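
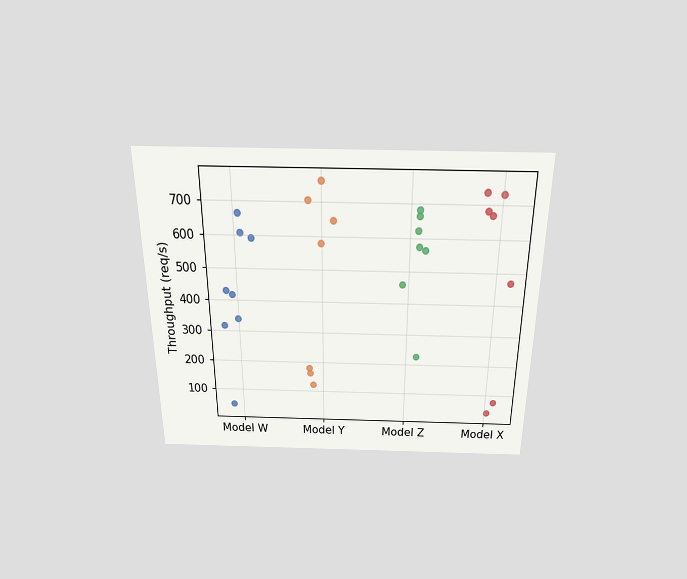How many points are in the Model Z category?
The chart is viewed slightly from above. Counting the markers in the Model Z column gives 7.

7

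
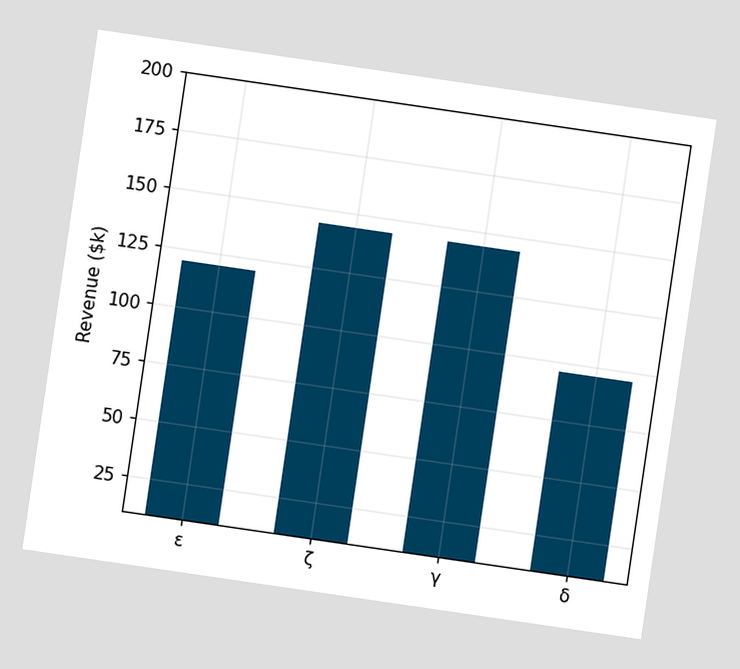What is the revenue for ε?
The chart is tilted about 8° clockwise. Reading along the chart's y-axis, the ε bar reaches $120k.

$120k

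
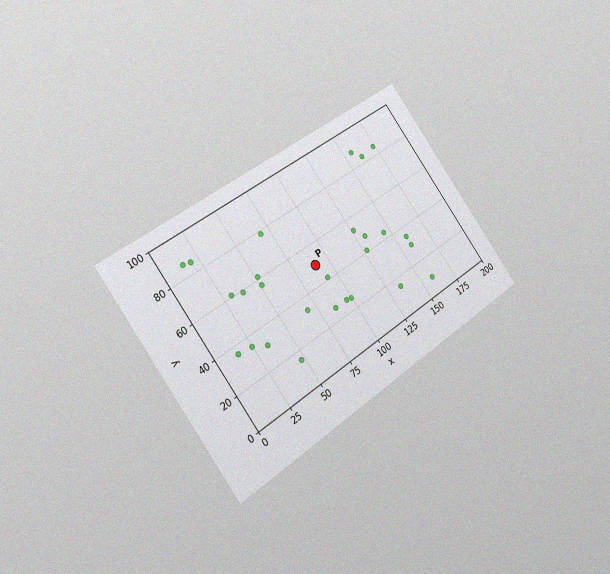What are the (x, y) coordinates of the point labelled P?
(90, 50)

The chart is tilted about 36° counter-clockwise and viewed slightly from the left, with some photo noise. Following the gridlines from P to each axis, P sits at (90, 50).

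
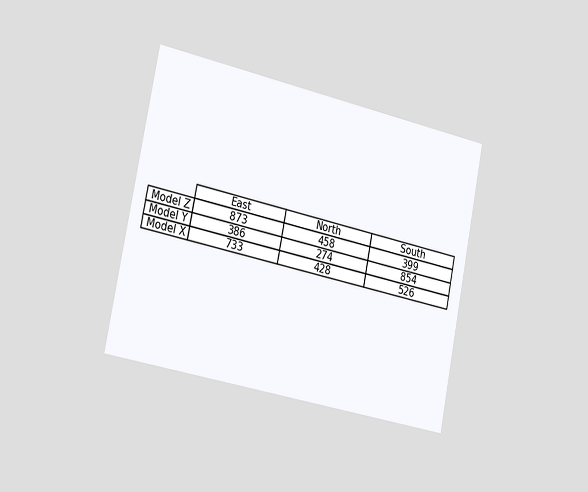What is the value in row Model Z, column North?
The chart is tilted about 11° clockwise and viewed slightly from the left. The (Model Z, North) cell reads 458.

458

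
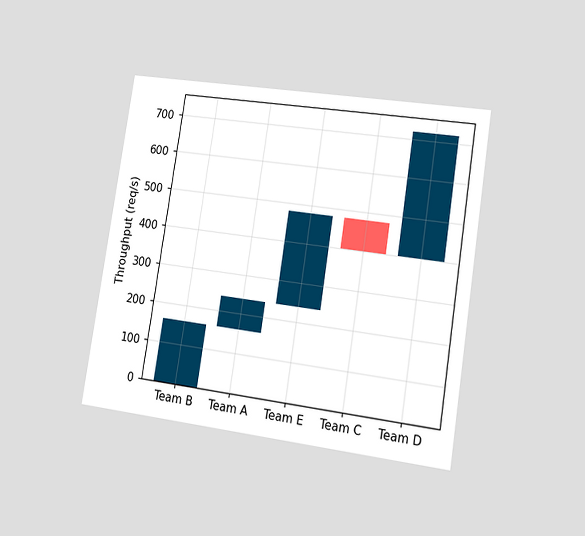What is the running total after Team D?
The chart is tilted about 9° clockwise and viewed at a slight angle. After Team D the running total reaches 720req/s.

720req/s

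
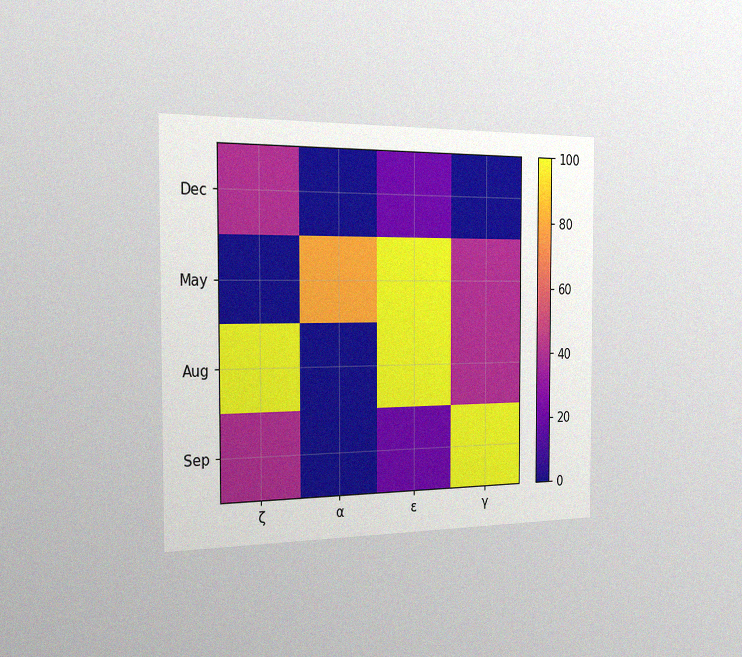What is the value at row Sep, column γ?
100

The chart is viewed slightly from the left, with some photo noise. Matching cell (Sep, γ) against the colorbar gives 100.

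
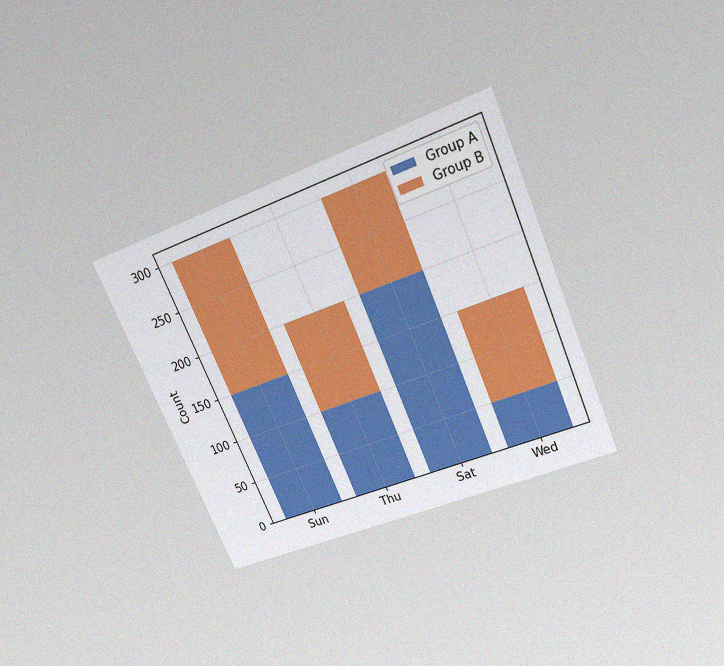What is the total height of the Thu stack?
200

The chart is tilted about 24° counter-clockwise and viewed slightly from above, with some photo noise. The Thu stack's top reaches 200 on the y-axis.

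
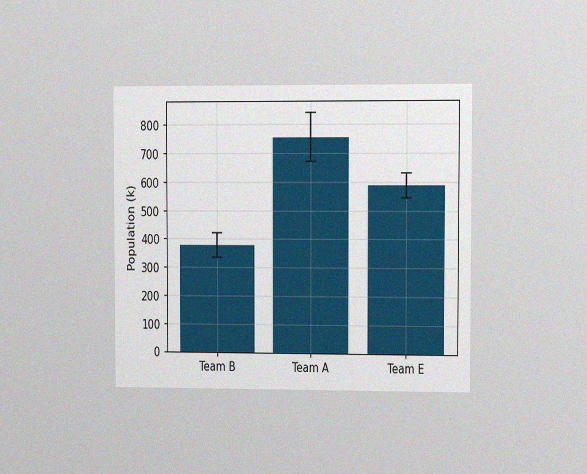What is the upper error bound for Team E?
The chart is viewed slightly from the right, with some photo noise. The Team E bar's upper whisker reaches 630k.

630k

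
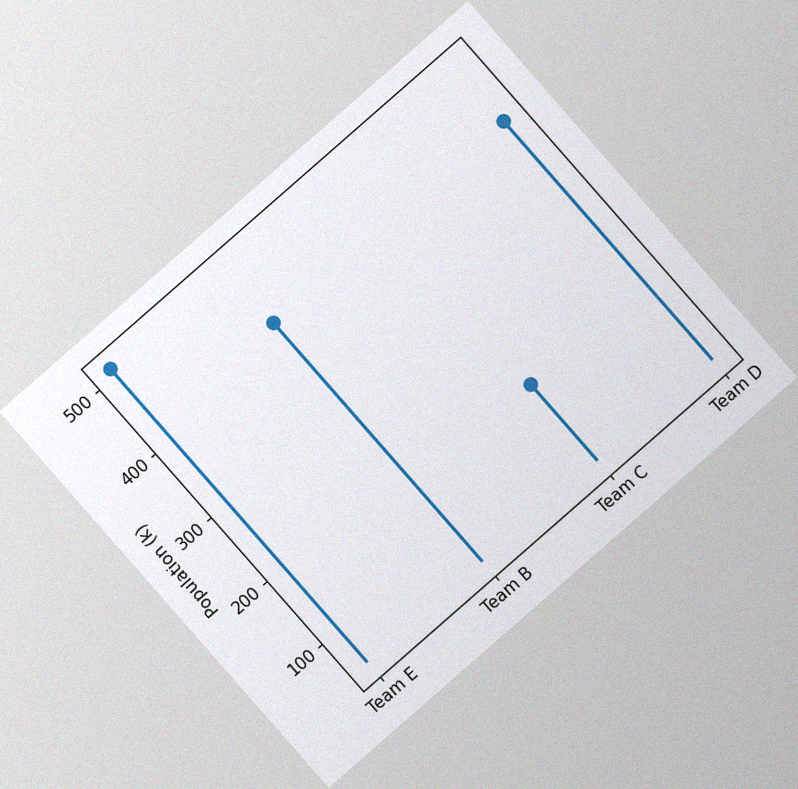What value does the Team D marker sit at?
425k

The chart is tilted about 41° counter-clockwise, with some photo noise. The Team D marker sits at 425k.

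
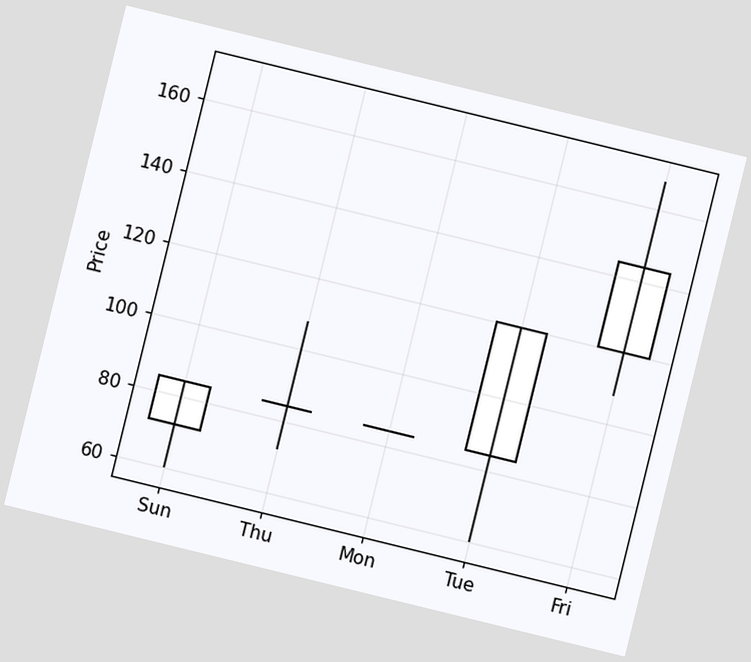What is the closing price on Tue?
The chart is tilted about 14° clockwise. The Tue candle closes at 120.

120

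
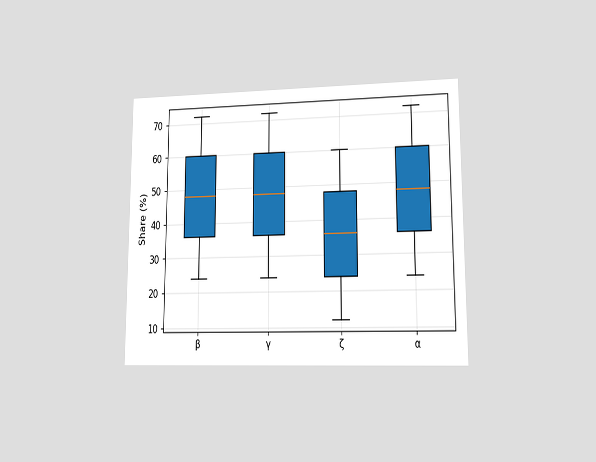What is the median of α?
The chart is viewed at a slight angle. The median line in the α box sits at 48%.

48%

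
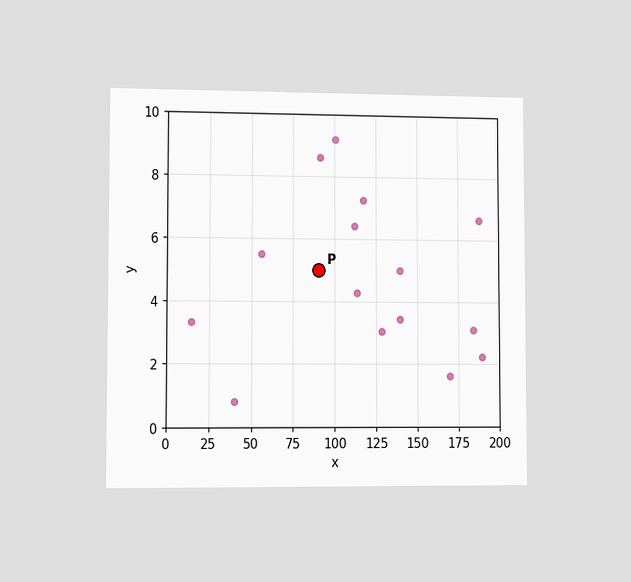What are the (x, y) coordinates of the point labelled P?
The chart is viewed slightly from the left. Following the gridlines from P to each axis, P sits at (90, 5).

(90, 5)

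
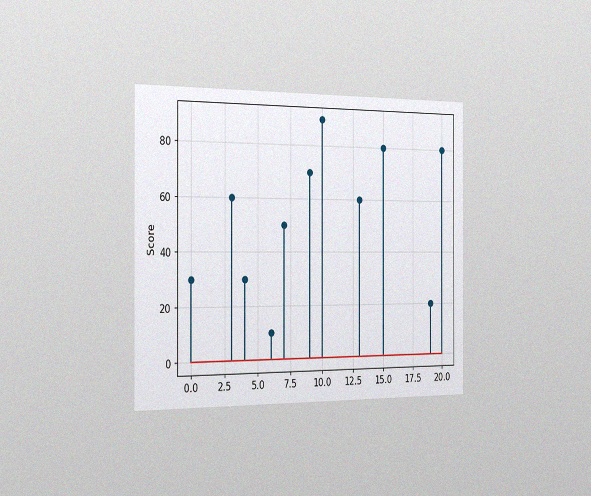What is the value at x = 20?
80

The chart is viewed slightly from the left, with some photo noise. The stem at x=20 reaches 80.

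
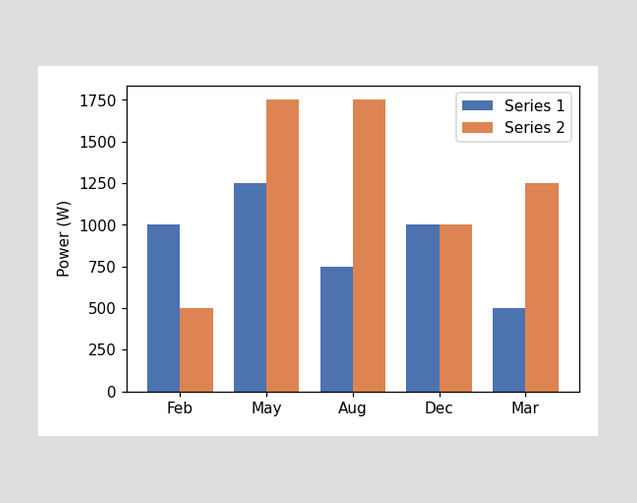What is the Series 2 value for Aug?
The Series 2 bar at Aug reaches 1750W on the y-axis.

1750W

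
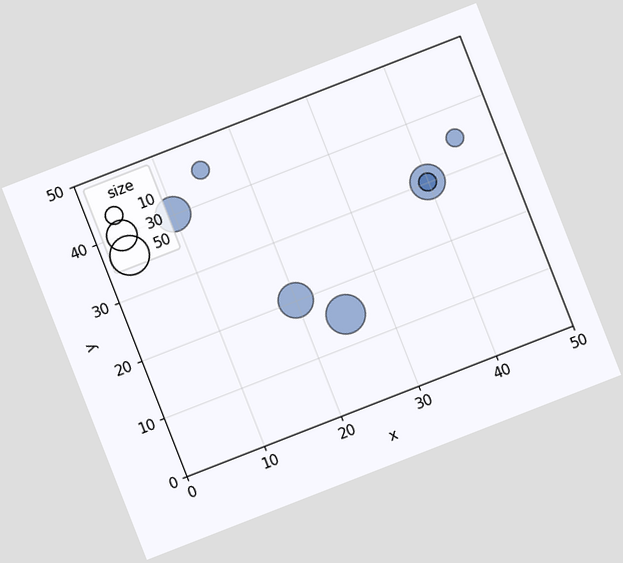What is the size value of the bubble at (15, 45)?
10

The chart is tilted about 21° counter-clockwise. Matching the bubble at (15, 45) against the size legend gives 10.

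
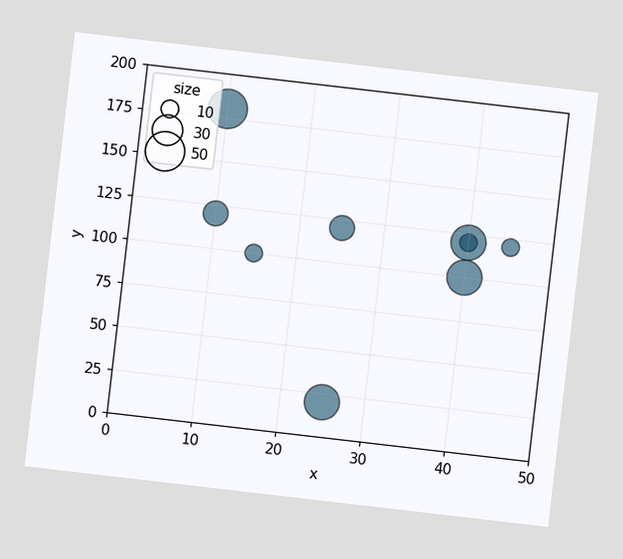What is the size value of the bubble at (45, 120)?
The chart is tilted about 7° clockwise. Matching the bubble at (45, 120) against the size legend gives 10.

10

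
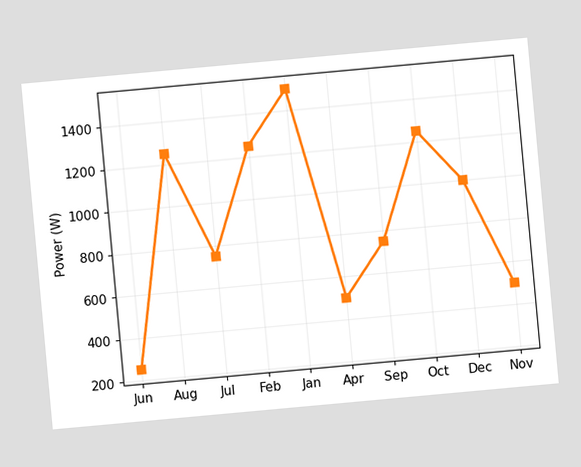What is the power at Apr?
500W

The chart is tilted about 5° counter-clockwise. At Apr, the line is at 500W.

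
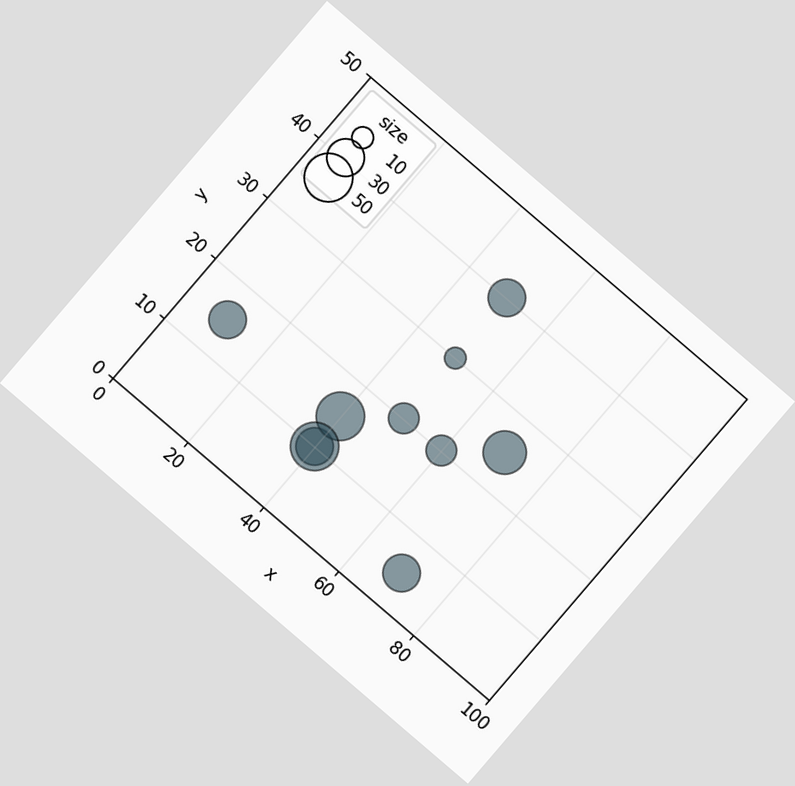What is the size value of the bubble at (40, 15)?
50

The chart is tilted about 41° clockwise. Matching the bubble at (40, 15) against the size legend gives 50.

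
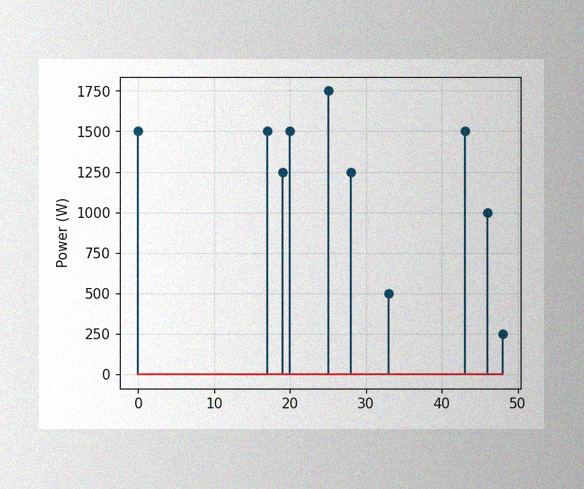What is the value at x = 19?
The image has some photo noise and uneven lighting. The stem at x=19 reaches 1250W.

1250W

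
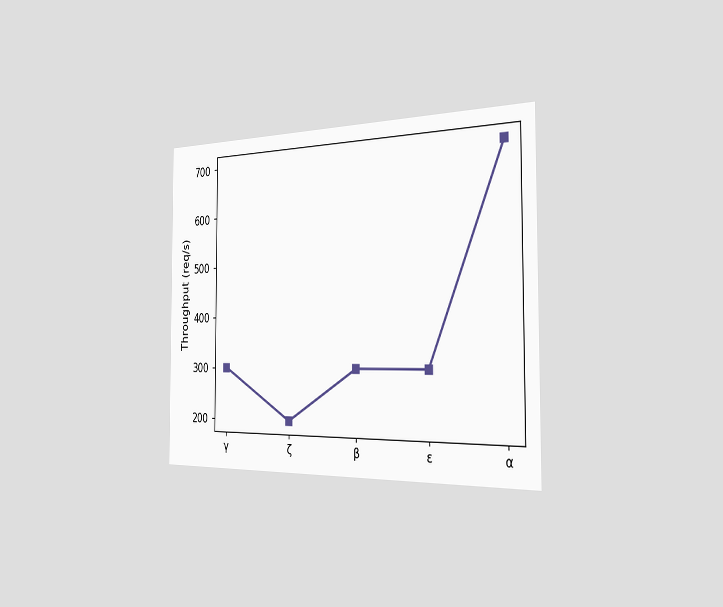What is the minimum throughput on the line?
200req/s

The chart is viewed slightly from the right. The lowest point is at ζ, and reading across to the y-axis gives 200req/s.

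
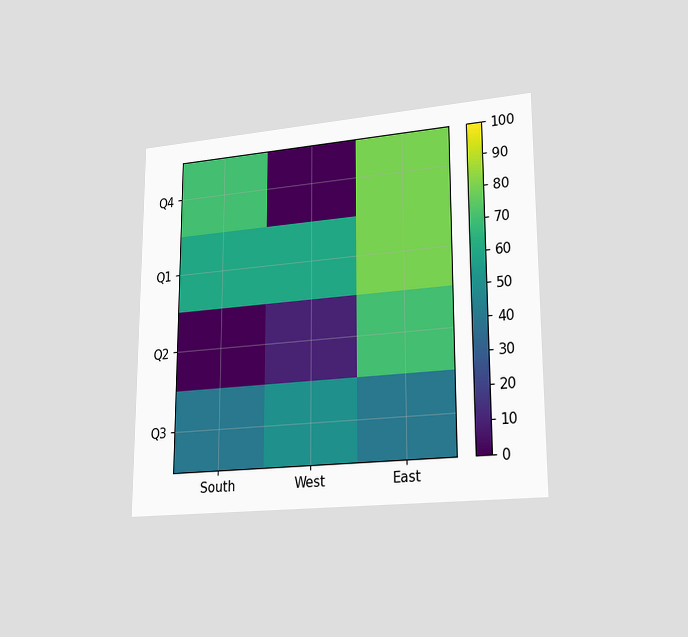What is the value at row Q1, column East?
The chart is viewed slightly from the right. Matching cell (Q1, East) against the colorbar gives 80.

80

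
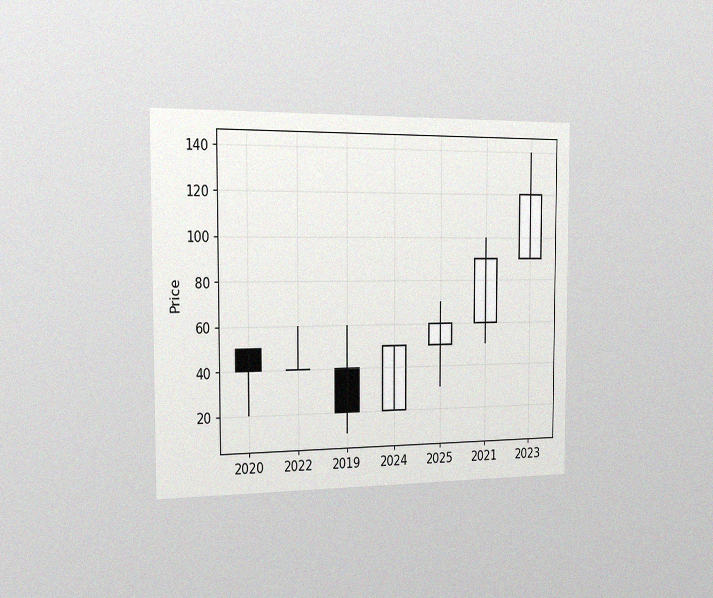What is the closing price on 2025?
60

The chart is viewed slightly from the left, with some photo noise. The 2025 candle closes at 60.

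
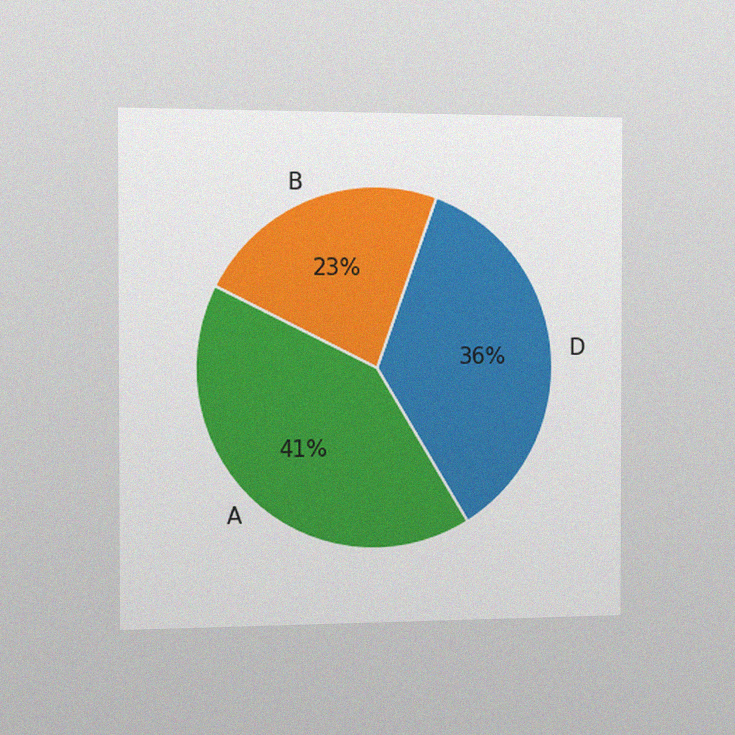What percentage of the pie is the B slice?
23%

The chart is viewed slightly from the left, with some photo noise. The B slice takes up 23% of the pie.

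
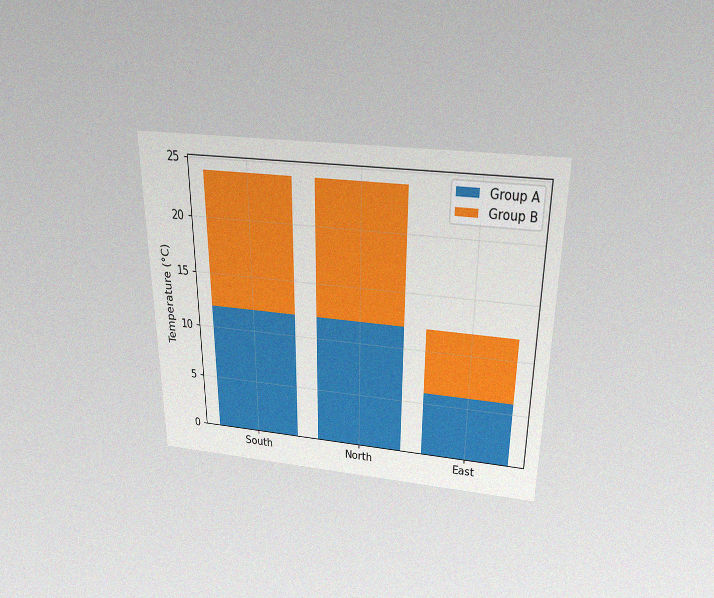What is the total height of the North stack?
The chart is viewed slightly from above, with some photo noise. The North stack's top reaches 24°C on the y-axis.

24°C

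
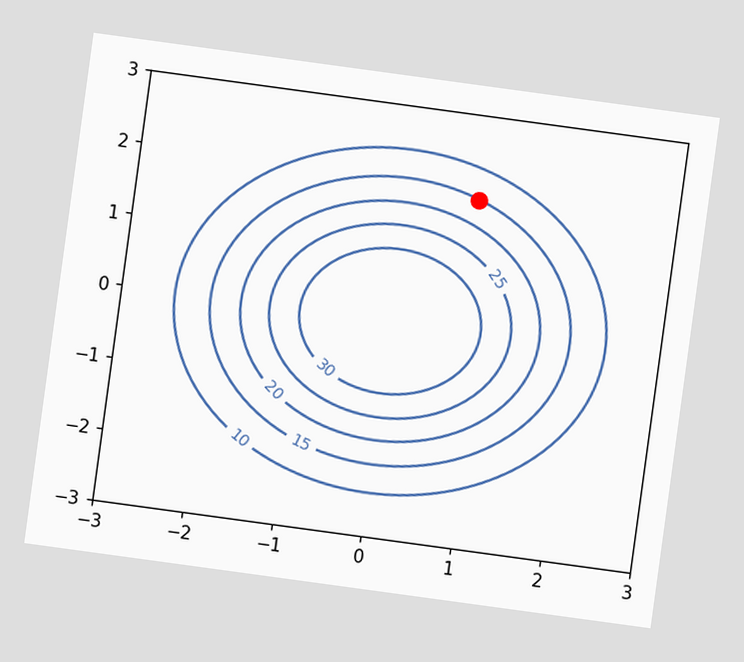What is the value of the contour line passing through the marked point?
15

The chart is tilted about 8° clockwise. The marked point sits on the contour labelled 15.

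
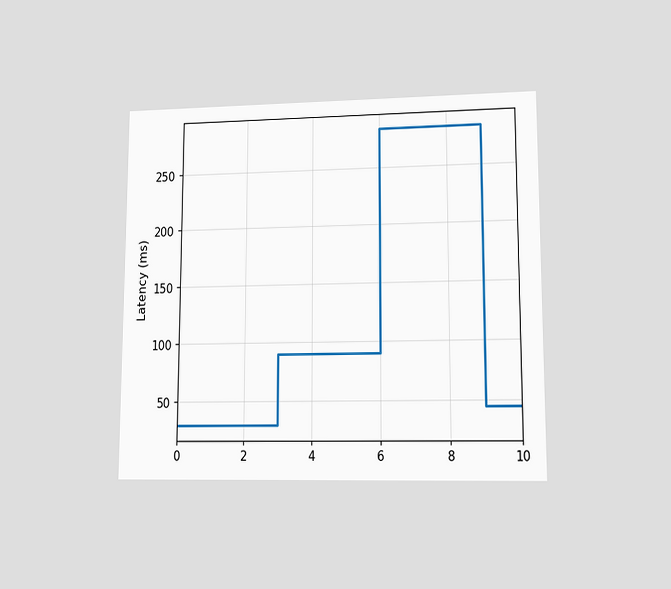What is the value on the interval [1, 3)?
The chart is viewed at a slight angle. On [1, 3) the step sits at 30ms.

30ms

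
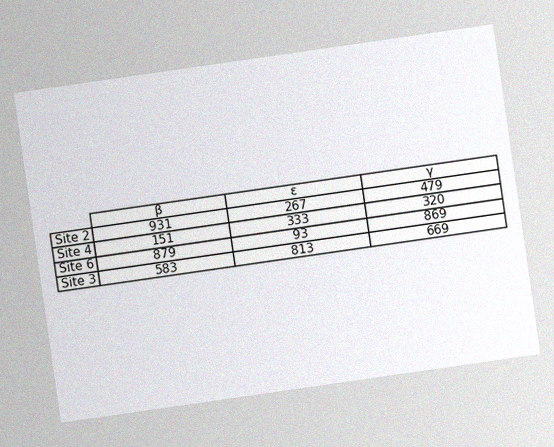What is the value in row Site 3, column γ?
The chart is tilted about 8° counter-clockwise, with some photo noise. The (Site 3, γ) cell reads 669.

669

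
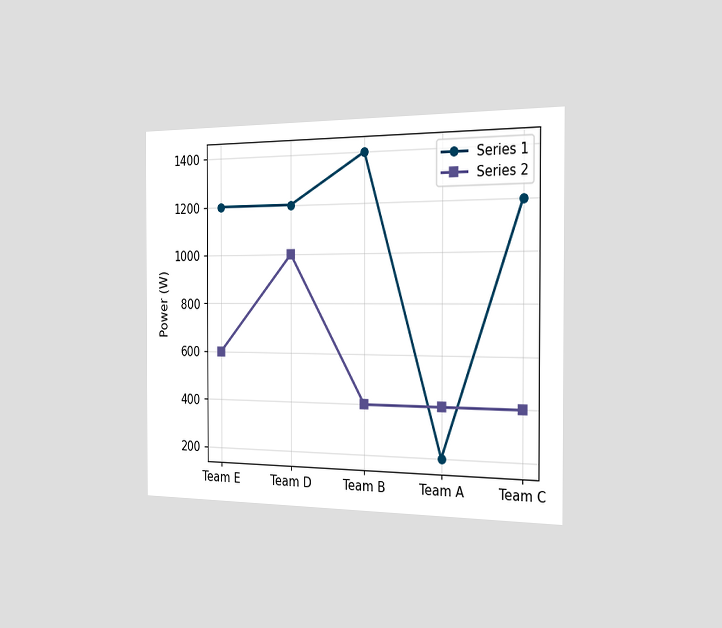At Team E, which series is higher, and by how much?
The chart is viewed slightly from the right. At Team E, Series 1 sits above the other line by 600W.

Series 1, by 600W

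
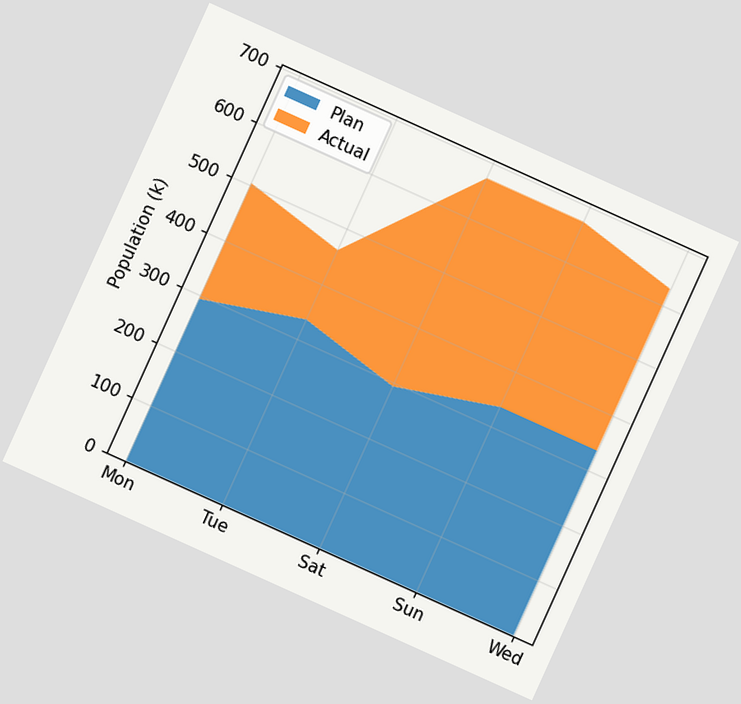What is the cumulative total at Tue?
The chart is tilted about 24° clockwise. The stacked total at Tue reaches 462k.

462k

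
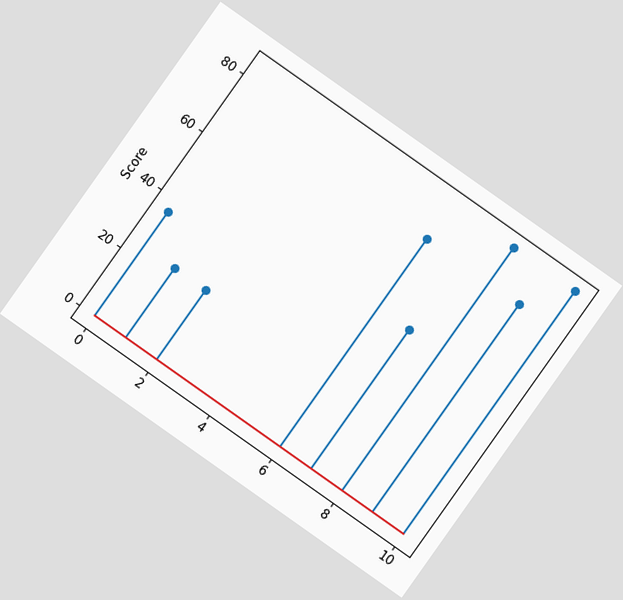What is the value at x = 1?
24

The chart is tilted about 35° clockwise. The stem at x=1 reaches 24.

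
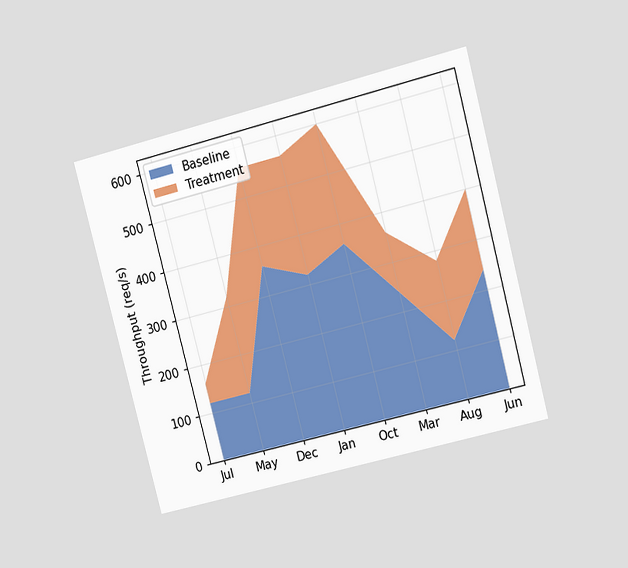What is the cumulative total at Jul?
The chart is tilted about 15° counter-clockwise and viewed at a slight angle. The stacked total at Jul reaches 160req/s.

160req/s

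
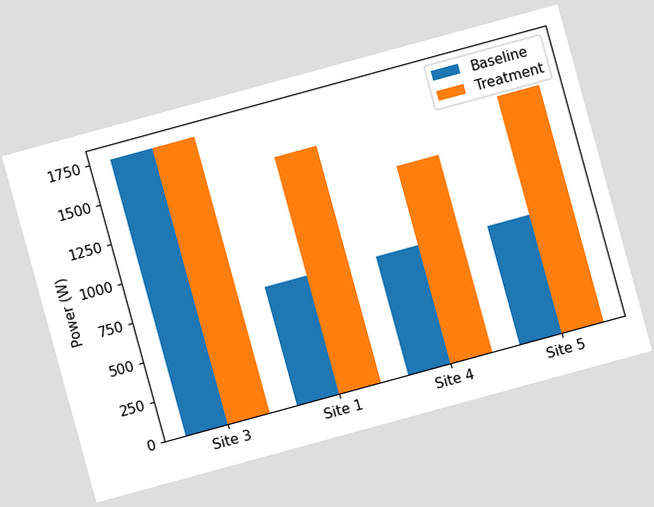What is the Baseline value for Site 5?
750W

The chart is tilted about 15° counter-clockwise. The Baseline bar at Site 5 reaches 750W on the y-axis.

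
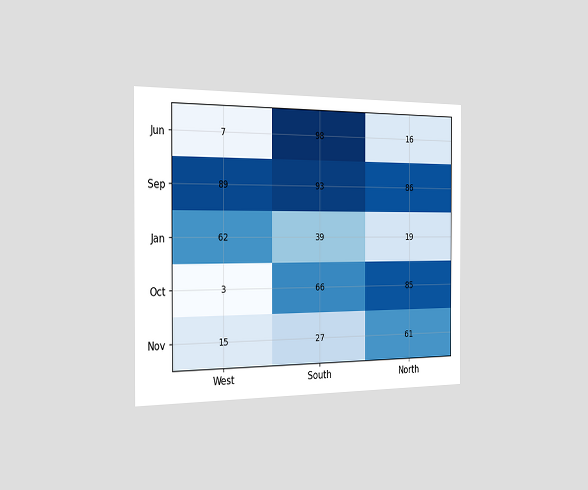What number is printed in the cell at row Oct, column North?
The chart is viewed slightly from the left. The (Oct, North) cell reads 85.

85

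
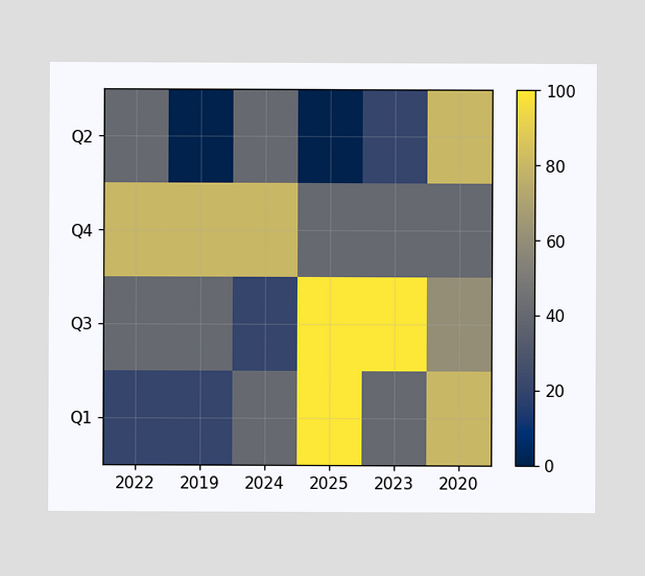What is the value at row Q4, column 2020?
40

Matching cell (Q4, 2020) against the colorbar gives 40.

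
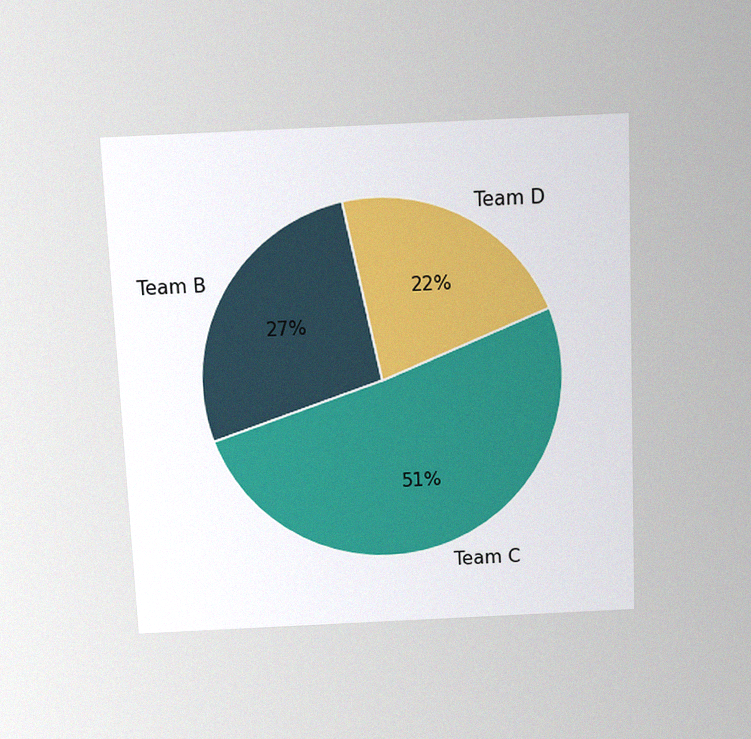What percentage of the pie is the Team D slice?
The chart is tilted about 3° counter-clockwise and viewed slightly from above, with some photo noise. The Team D slice takes up 22% of the pie.

22%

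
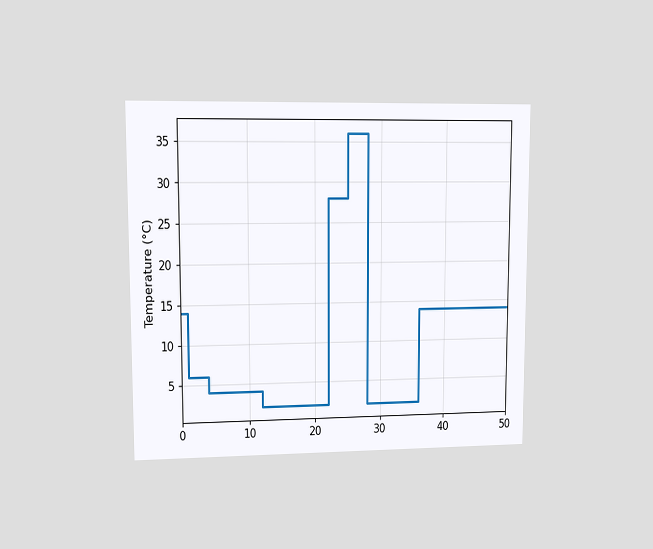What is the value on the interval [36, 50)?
14°C

The chart is viewed at a slight angle. On [36, 50) the step sits at 14°C.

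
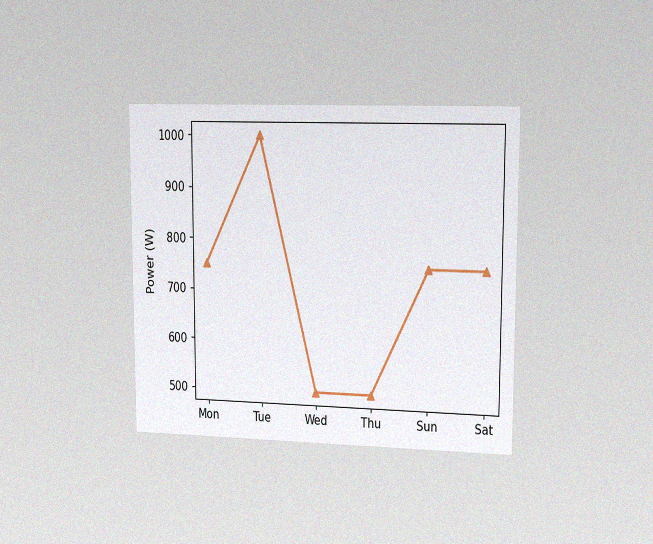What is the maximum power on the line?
The chart is viewed slightly from the right, with some photo noise. The highest point is at Tue, and reading across to the y-axis gives 1000W.

1000W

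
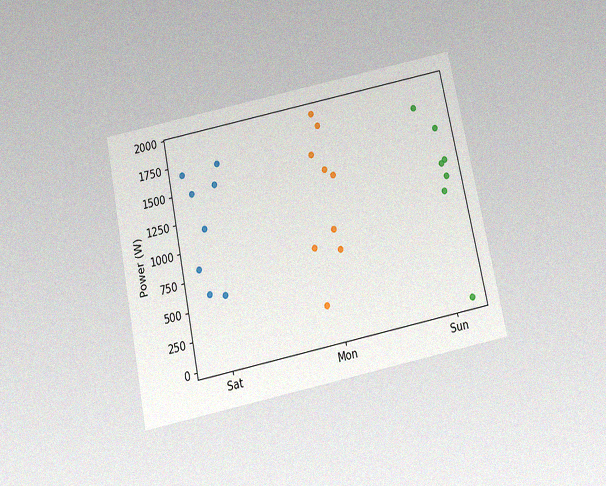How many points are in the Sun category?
7

The chart is tilted about 12° counter-clockwise and viewed slightly from below, with some photo noise. Counting the markers in the Sun column gives 7.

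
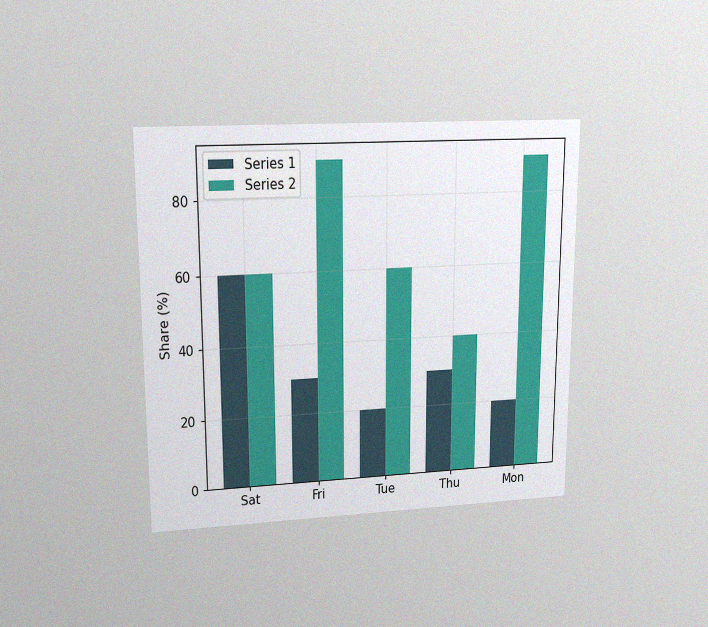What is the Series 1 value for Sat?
60%

The chart is viewed at a slight angle, with some photo noise. The Series 1 bar at Sat reaches 60% on the y-axis.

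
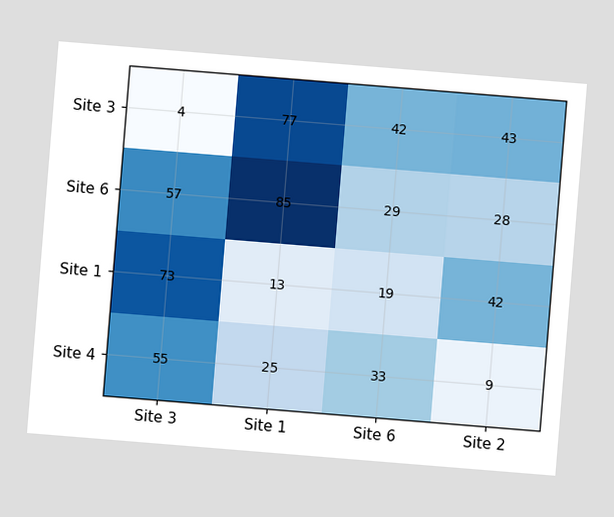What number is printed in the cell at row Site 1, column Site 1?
13

The chart is tilted about 5° clockwise. The (Site 1, Site 1) cell reads 13.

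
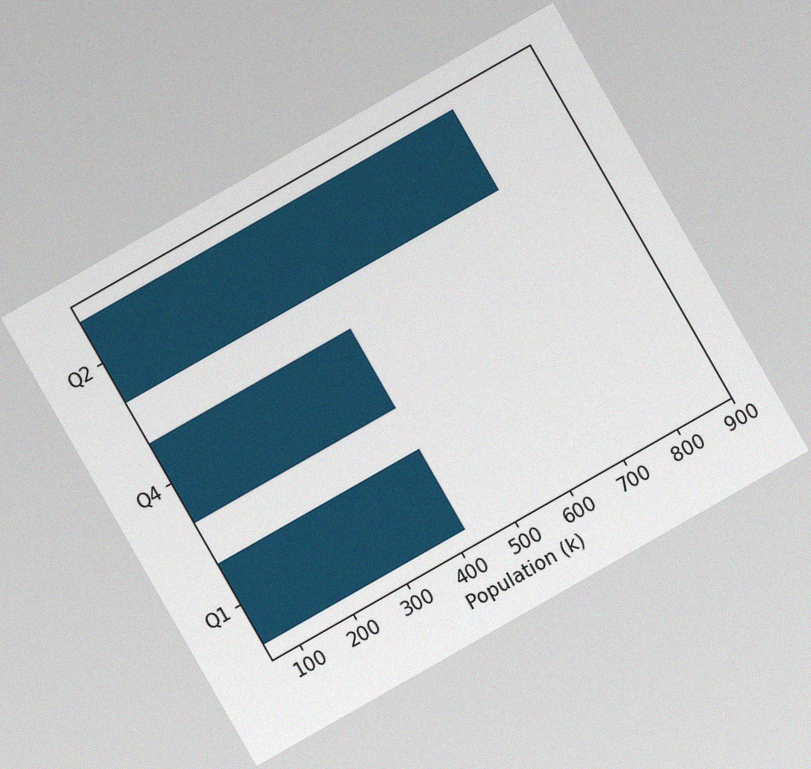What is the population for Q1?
The chart is tilted about 30° counter-clockwise, with some photo noise. Reading along the chart's x-axis, the Q1 bar reaches 424k.

424k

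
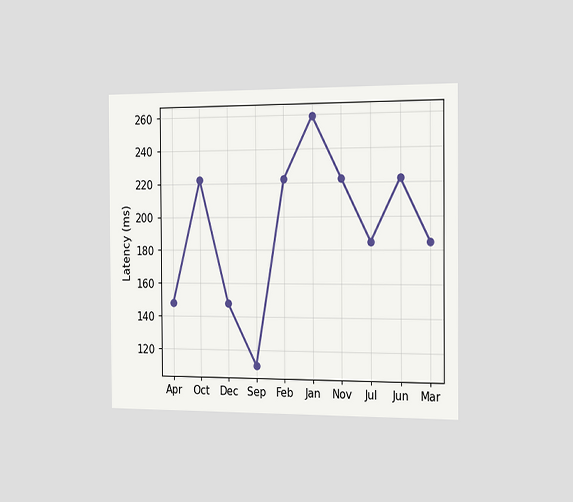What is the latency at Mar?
185ms

The chart is viewed slightly from the right. At Mar, the line is at 185ms.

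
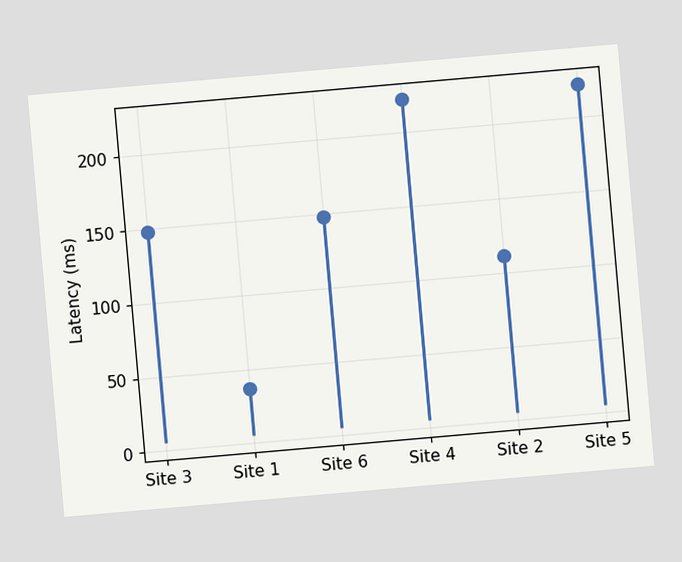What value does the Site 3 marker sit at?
148ms

The chart is tilted about 5° counter-clockwise. The Site 3 marker sits at 148ms.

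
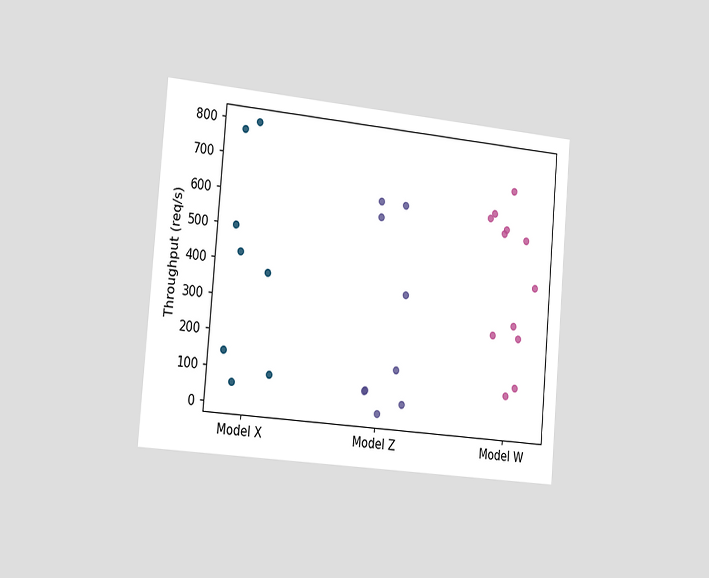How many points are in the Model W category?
12

The chart is tilted about 5° clockwise and viewed slightly from the left. Counting the markers in the Model W column gives 12.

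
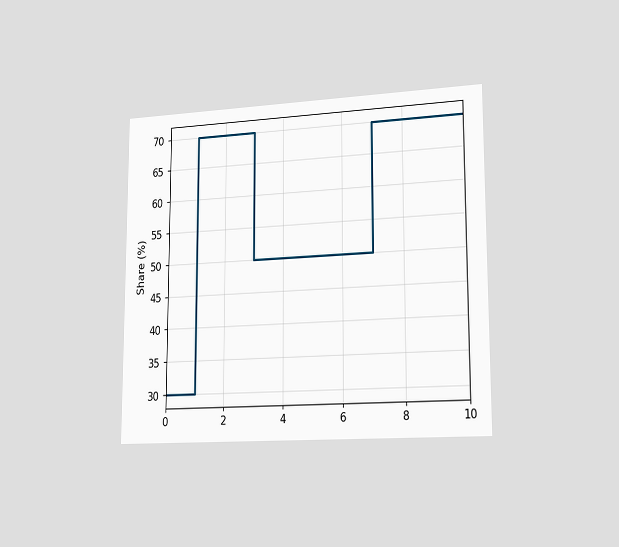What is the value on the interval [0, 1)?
30%

The chart is viewed slightly from the right. On [0, 1) the step sits at 30%.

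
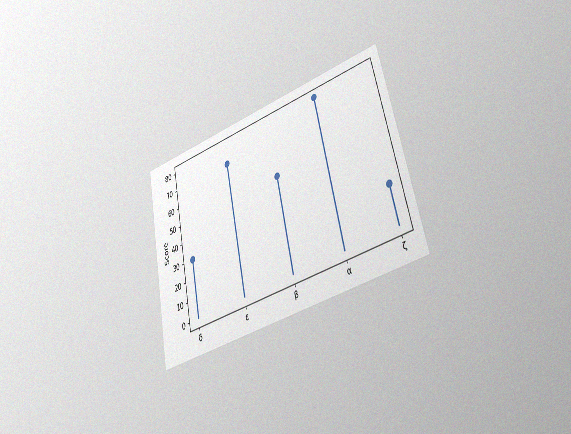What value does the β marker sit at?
The chart is tilted about 12° counter-clockwise and viewed slightly from the right, with some photo noise. The β marker sits at 50.

50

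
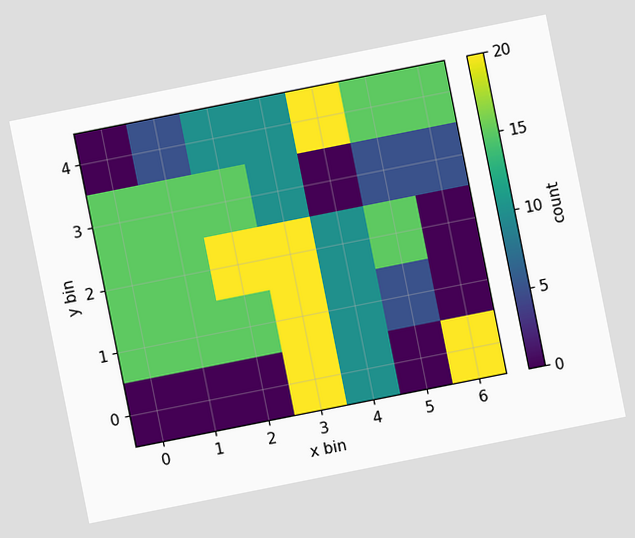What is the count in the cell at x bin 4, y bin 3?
0

The chart is tilted about 11° counter-clockwise. Matching the cell (4, 3) against the colorbar gives 0.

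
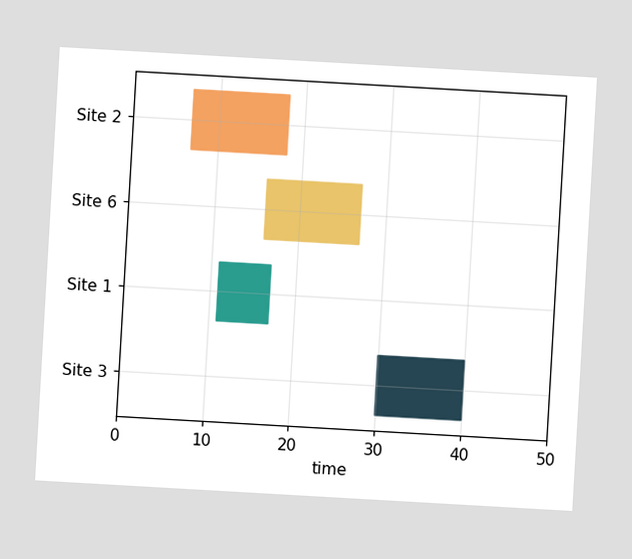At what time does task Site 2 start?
The chart is tilted about 3° clockwise. The Site 2 bar begins at t=7.

7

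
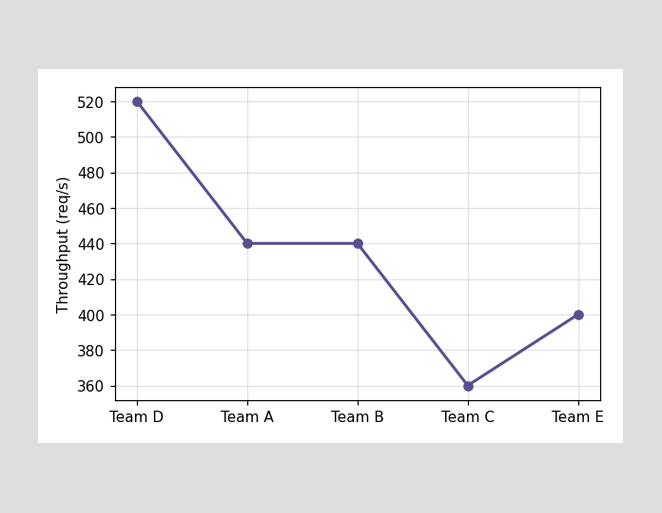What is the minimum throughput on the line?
The lowest point is at Team C, and reading across to the y-axis gives 360req/s.

360req/s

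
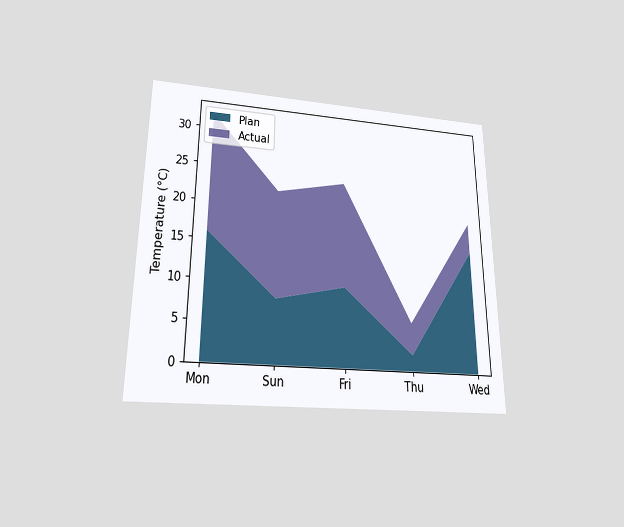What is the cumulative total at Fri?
24°C

The chart is viewed slightly from below. The stacked total at Fri reaches 24°C.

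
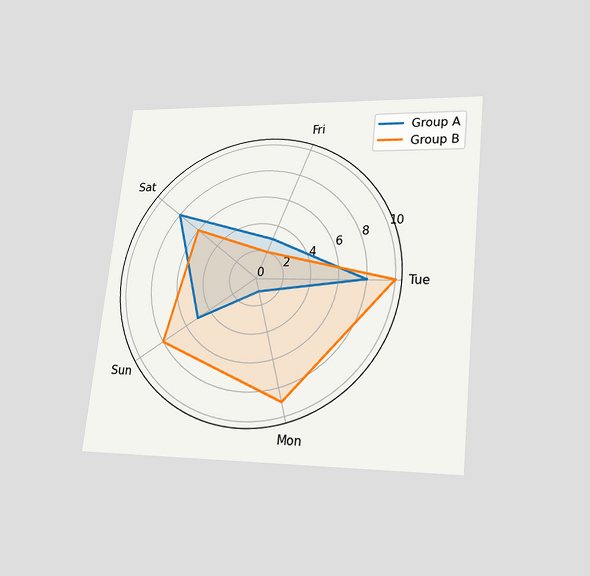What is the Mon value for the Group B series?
9

The chart is tilted about 6° clockwise and viewed slightly from below. On the Mon axis, Group B reaches 9.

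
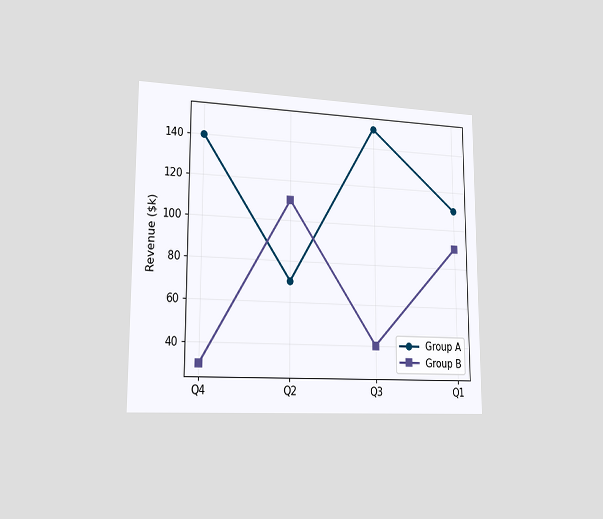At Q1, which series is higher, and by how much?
The chart is viewed slightly from the left. At Q1, Group A sits above the other line by $20k.

Group A, by $20k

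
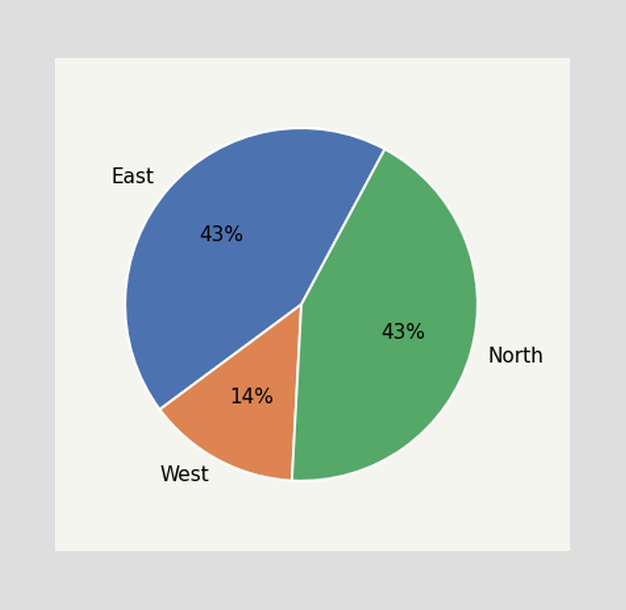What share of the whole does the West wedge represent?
The West slice takes up 14% of the pie.

14%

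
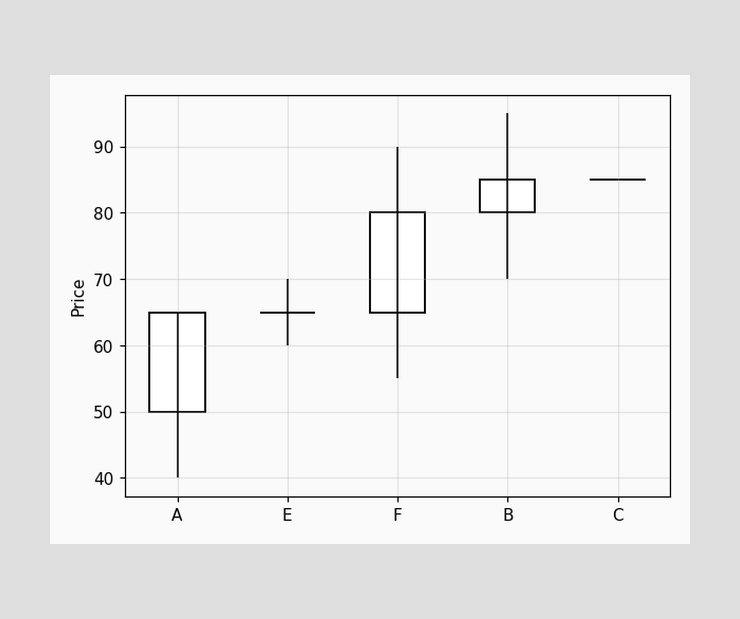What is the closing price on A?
The A candle closes at 65.

65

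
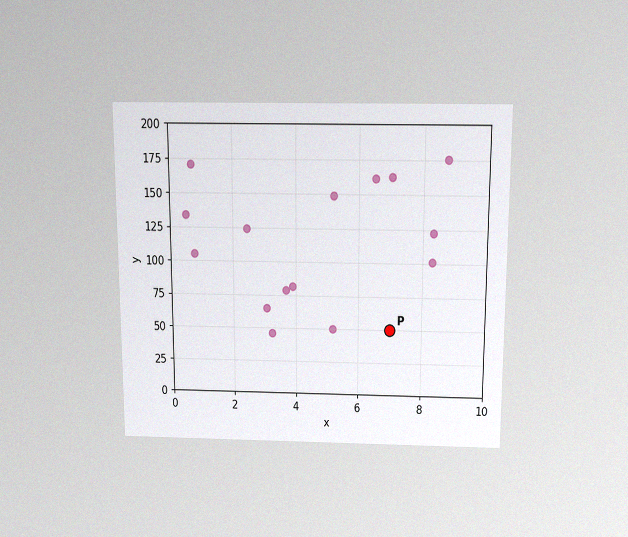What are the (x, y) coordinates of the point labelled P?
(7, 50)

The chart is viewed slightly from above, with some photo noise. Following the gridlines from P to each axis, P sits at (7, 50).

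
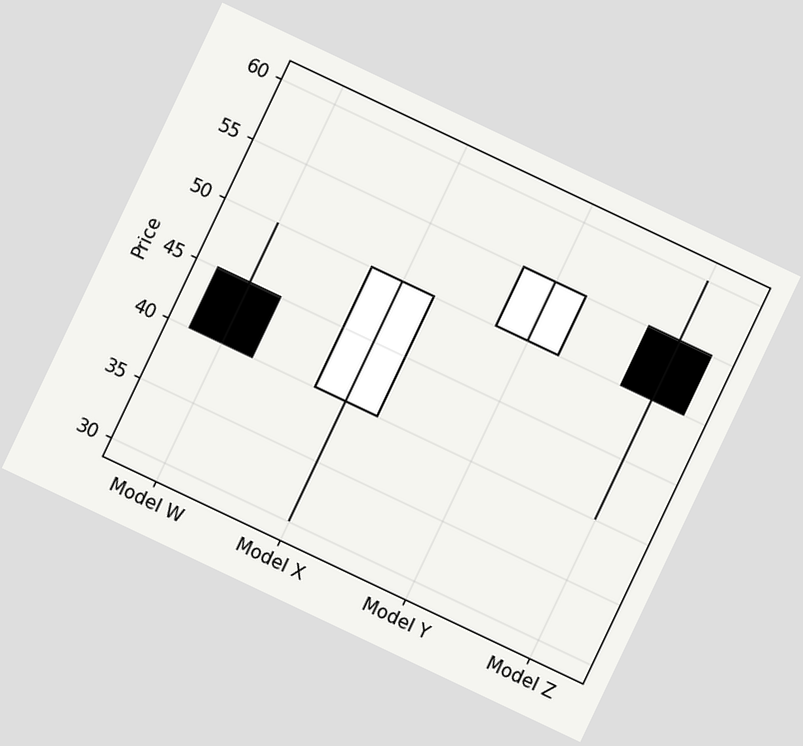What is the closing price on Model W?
The chart is tilted about 25° clockwise. The Model W candle closes at 40.

40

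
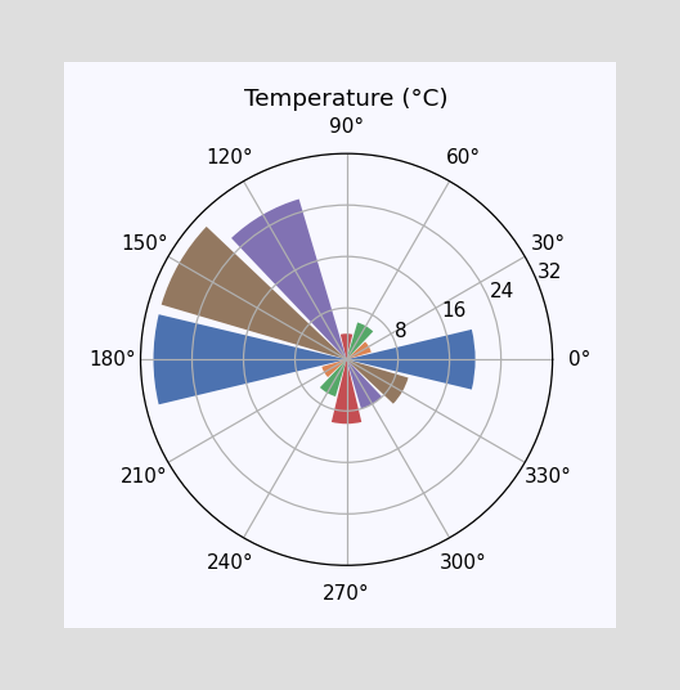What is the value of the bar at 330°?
The bar at 330° reaches 10°C on the radial axis.

10°C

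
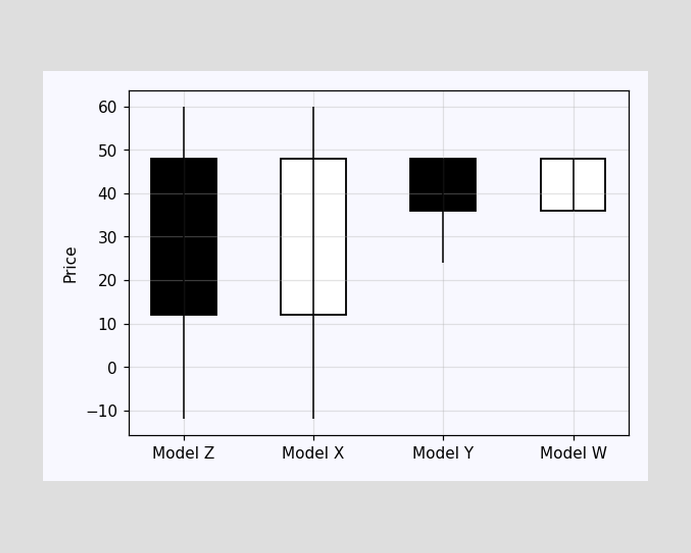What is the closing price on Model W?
48

The Model W candle closes at 48.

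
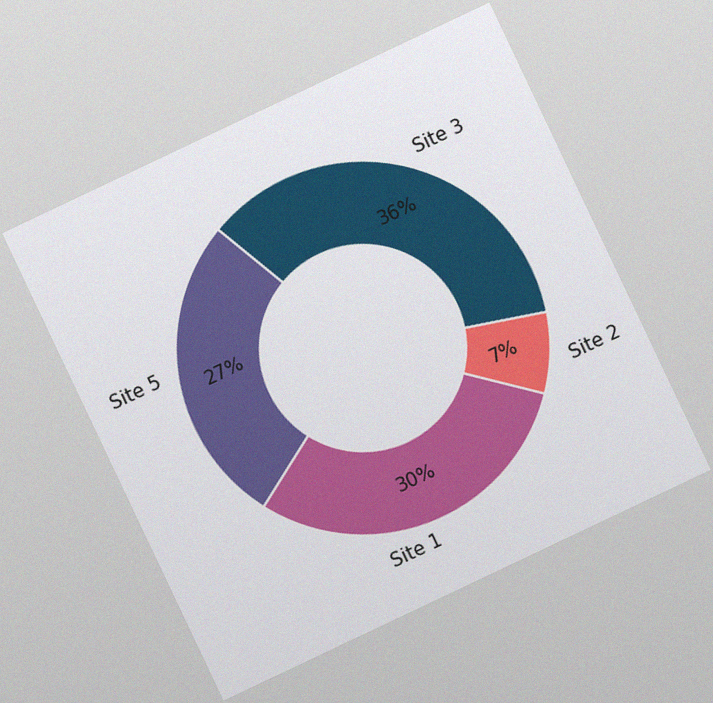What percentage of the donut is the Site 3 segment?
36%

The chart is tilted about 25° counter-clockwise, with some photo noise. The Site 3 segment takes up 36% of the ring.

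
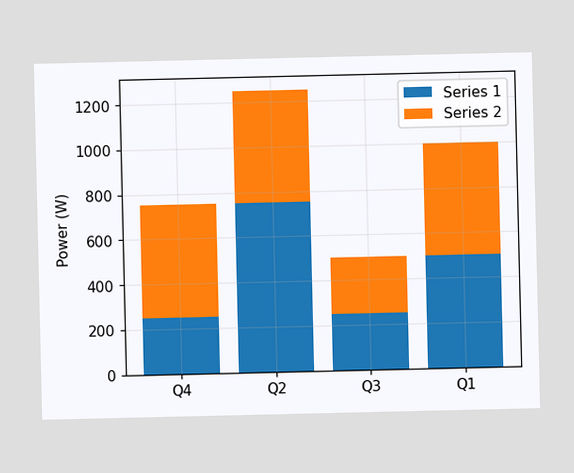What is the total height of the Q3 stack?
500W

The Q3 stack's top reaches 500W on the y-axis.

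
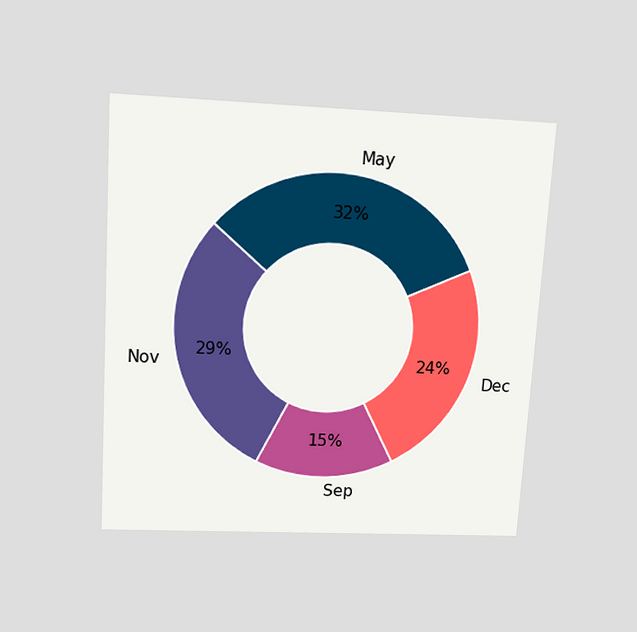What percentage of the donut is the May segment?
32%

The chart is tilted about 3° clockwise and viewed slightly from above. The May segment takes up 32% of the ring.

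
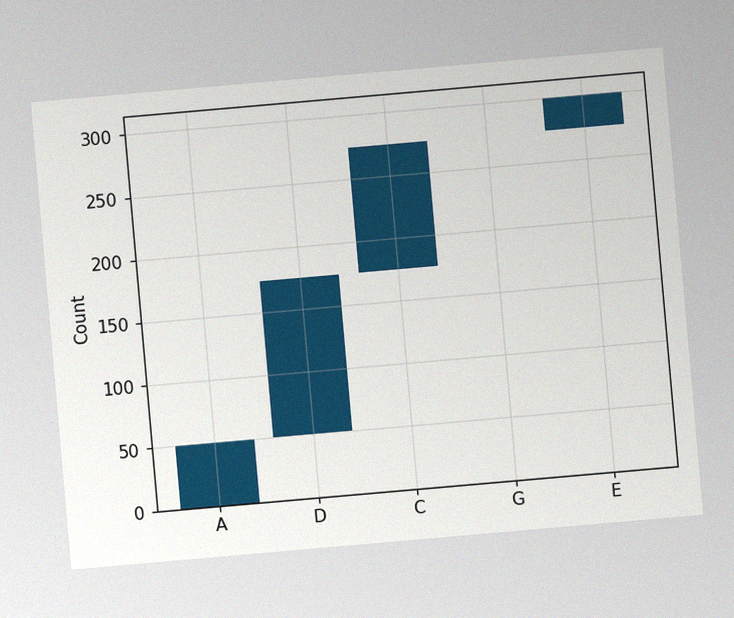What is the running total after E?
The chart is tilted about 5° counter-clockwise, with some photo noise. After E the running total reaches 300.

300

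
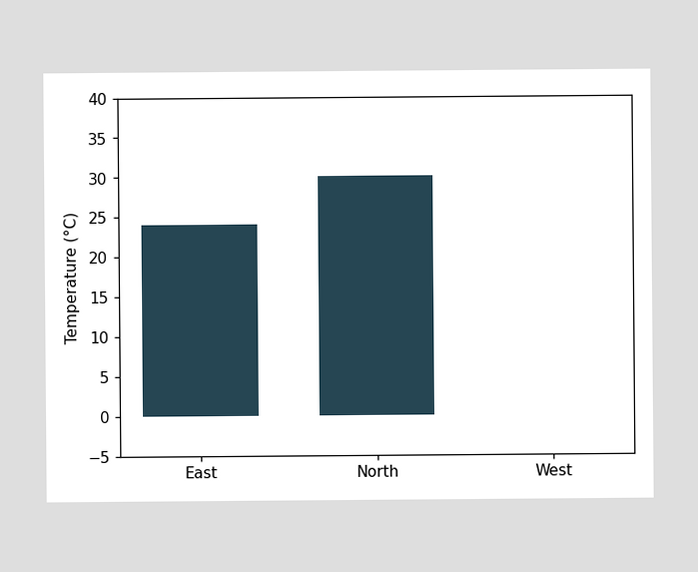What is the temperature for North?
Reading along the chart's y-axis, the North bar reaches 30°C.

30°C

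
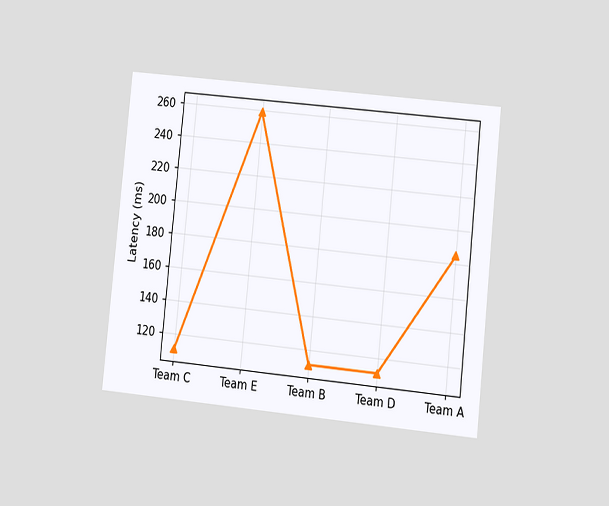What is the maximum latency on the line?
The chart is tilted about 6° clockwise and viewed at a slight angle. The highest point is at Team E, and reading across to the y-axis gives 259ms.

259ms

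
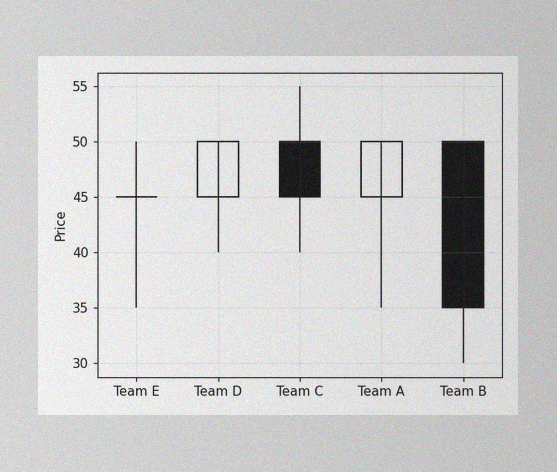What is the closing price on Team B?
The image has some photo noise and uneven lighting. The Team B candle closes at 35.

35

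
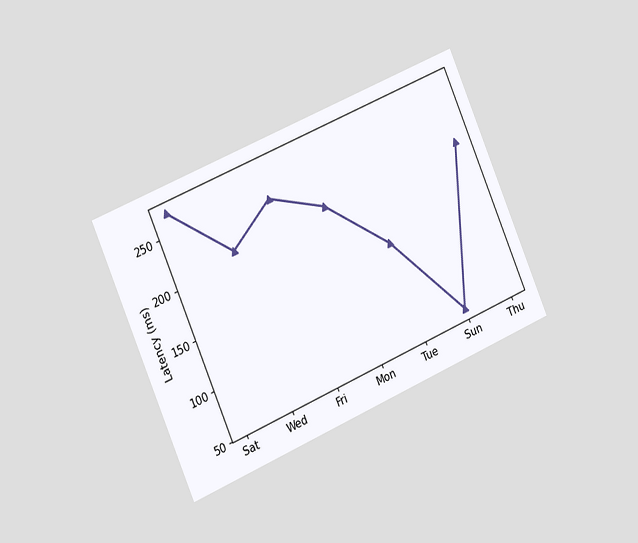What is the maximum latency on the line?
The chart is tilted about 23° counter-clockwise and viewed slightly from the left. The highest point is at Sat, and reading across to the y-axis gives 270ms.

270ms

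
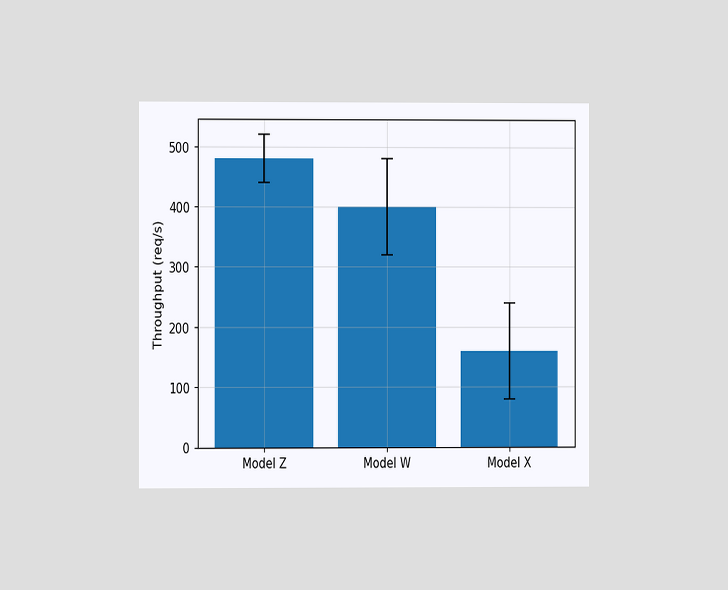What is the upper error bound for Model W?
The chart is viewed at a slight angle. The Model W bar's upper whisker reaches 480req/s.

480req/s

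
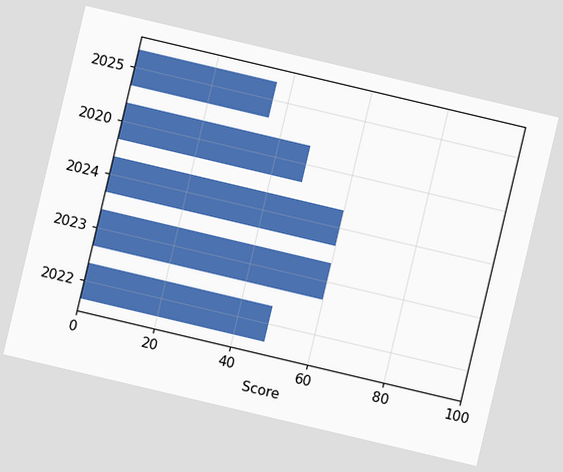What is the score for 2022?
48

The chart is tilted about 13° clockwise. Reading along the chart's x-axis, the 2022 bar reaches 48.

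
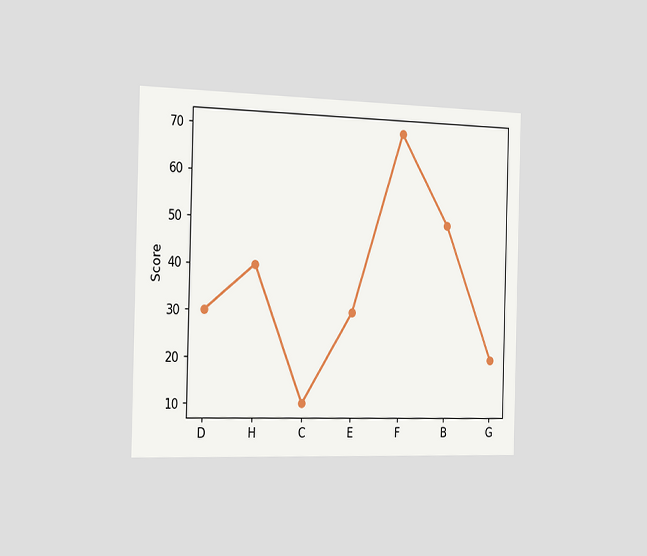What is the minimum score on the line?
The chart is viewed slightly from the left. The lowest point is at C, and reading across to the y-axis gives 10.

10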